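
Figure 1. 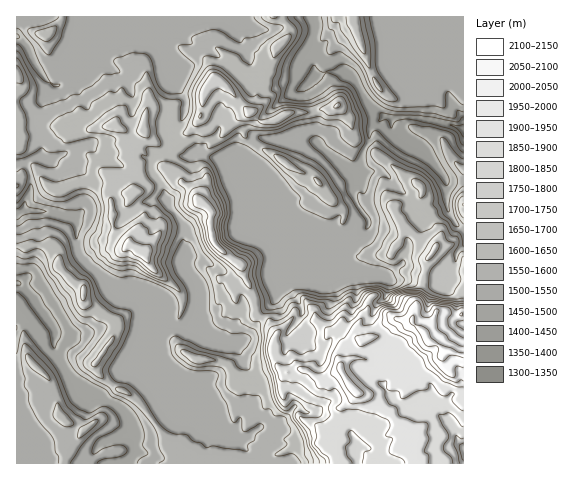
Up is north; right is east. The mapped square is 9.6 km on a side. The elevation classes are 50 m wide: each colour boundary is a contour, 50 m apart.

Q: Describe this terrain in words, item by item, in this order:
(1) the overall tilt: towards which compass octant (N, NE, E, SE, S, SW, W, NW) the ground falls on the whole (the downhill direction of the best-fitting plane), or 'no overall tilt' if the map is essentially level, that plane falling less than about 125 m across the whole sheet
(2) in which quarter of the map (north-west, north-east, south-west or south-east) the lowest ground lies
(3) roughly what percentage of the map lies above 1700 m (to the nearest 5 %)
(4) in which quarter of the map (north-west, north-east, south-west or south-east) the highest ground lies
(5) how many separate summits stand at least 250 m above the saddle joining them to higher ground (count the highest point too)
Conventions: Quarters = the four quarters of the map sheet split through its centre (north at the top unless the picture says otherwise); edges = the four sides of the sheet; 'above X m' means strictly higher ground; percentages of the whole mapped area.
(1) Overall the map slopes down towards the north-west.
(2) Look to the north-east quarter for the lowest ground.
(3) About 20 % of the map lies above 1700 m.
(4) The highest point lies in the south-east quarter of the map.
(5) There is 1 summit with 250 m or more of prominence.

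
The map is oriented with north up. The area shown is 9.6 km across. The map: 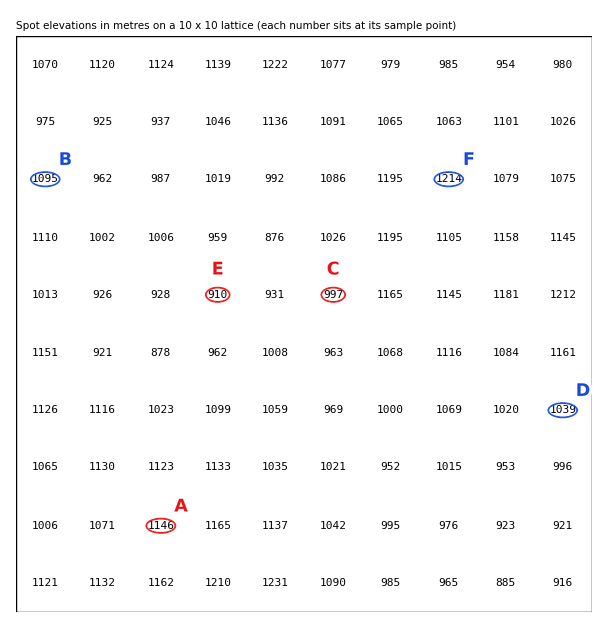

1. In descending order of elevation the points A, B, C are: A B C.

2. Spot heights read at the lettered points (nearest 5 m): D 1040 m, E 910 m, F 1215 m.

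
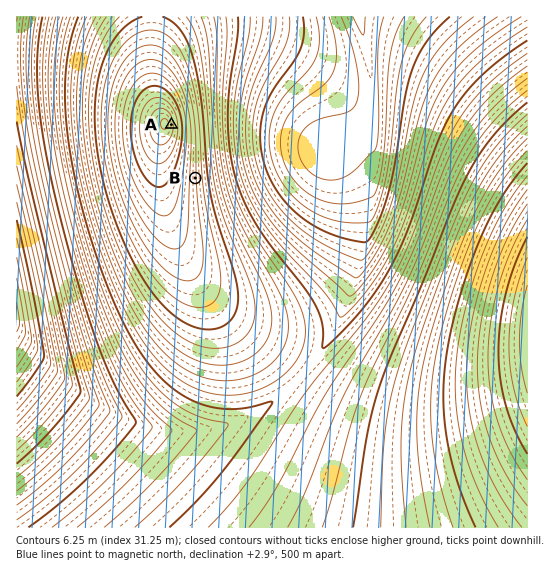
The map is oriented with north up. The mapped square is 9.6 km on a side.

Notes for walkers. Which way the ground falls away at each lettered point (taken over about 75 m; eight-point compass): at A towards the E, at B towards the E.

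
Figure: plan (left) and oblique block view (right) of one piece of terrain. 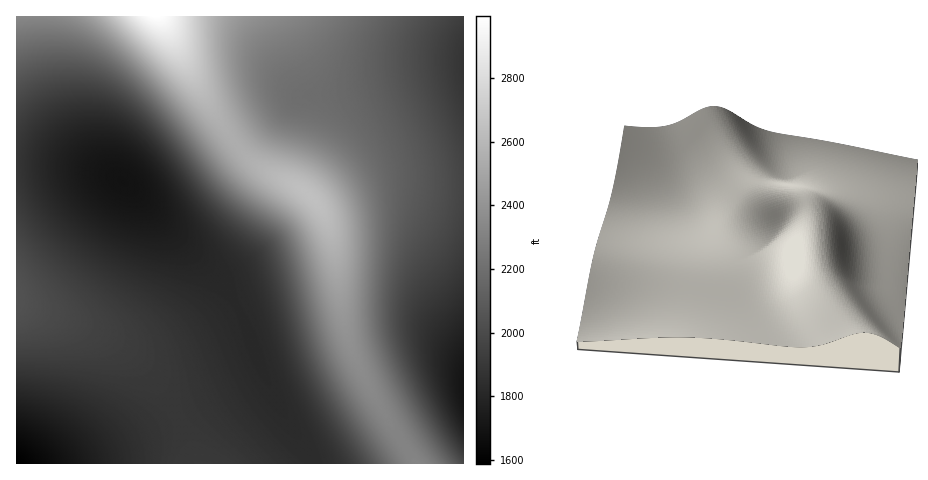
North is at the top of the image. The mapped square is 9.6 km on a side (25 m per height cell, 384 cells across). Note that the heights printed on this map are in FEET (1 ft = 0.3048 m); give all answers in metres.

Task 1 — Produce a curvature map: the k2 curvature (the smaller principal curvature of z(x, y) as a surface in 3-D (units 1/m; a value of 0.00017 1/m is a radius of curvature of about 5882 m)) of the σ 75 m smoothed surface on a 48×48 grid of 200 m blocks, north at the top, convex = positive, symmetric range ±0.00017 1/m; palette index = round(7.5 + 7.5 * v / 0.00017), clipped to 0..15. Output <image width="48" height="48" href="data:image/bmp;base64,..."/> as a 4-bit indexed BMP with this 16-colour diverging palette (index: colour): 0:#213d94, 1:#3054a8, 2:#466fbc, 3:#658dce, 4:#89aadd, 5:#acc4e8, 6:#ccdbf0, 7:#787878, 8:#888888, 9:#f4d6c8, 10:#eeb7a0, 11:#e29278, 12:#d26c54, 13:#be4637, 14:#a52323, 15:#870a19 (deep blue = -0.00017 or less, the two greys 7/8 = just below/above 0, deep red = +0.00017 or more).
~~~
<image width="48" height="48" href="data:image/bmp;base64,Qk32BAAAAAAAAHYAAAAoAAAAMAAAADAAAAABAAQAAAAAAIAEAAATCwAAEwsAABAAAAAAAAAAlD0hAKhUMAC8b0YAzo1lAN2qiQDoxKwA8NvMAHh4eACIiIgAyNb0AKC37gB4kuIAVGzSADdGvgAjI6UAGQqHAGZmZmZmZnd3d3d3d3d3d2UyEBNndmZmZWZmZmZmZ3d3d3d3d3d3dlQhACV3d3ZmY2ZmZmZmd3d3d3d3d3d3ZkMQAUd3d3dmQmZmZmZ3d3d3d3d3d3d3ZUIQA2d3d3dlIWZmZnd3d3d3d3d3d3d2VDEAJYh3d3djEHd3d3d3d3d3d3d3d3d2UyABN4h3d3ZBAXd3d3d3d3d3d3d3d3dlQhACWIh3d3UhEnd3d3d3d3d3d3d3d3dlMgAUeIh3d2MQE3d3d3d3d3d3d3d3d3ZUIQAmiId3dkEBJHd3d3d3d3d3d3d3d3ZTIAE3iId3dSESNXd3d3d3d3d3d3d3d3ZDEAJYiHd3YxATRXd3d3d3d3d3iIiHd2VCEAN5iHdmUhEkVnd3d3d3d3d4iIh3d2UyABSJh3ZmMRE1Z3d3d3d3d3eIiId3dmUxABWIh2VUIRJFZ3d3d3d3d3eIiHd3dlQxACaId2ZUESNWd3d3d3d3d3d3d3d3dlQhADeId2ZTESRnd3d3d3d3d3d3d3d3ZlQgADeHd2ZTETVneHd3d3d3d3d3d3d2ZlMgAUd3d3ZSEjV4iHd3d3d3d3d3d3dmZVMgAVd3d3dSEkV4iHd3d3d3d3d3d3ZmZUMQAld3d3dSEkZ4iHd3d3d3d3d3dmZmVUMQAmd3d4dCEkZ4iHd3d3d3d3d2ZmZVVEIQA2d3iIdBE0Z4iHd3d3d3d3dmZlVUQyEAE2Z3iIcxE1Z4iHd3d3d3d3ZmZVRDIRAAE1Z3iZYxI1Z4iHd3d3d3d2ZmVUMhEAAAADV4mZYhJFeIiHd3d3d3ZmZlRDIQAAASACV4mpUhJGeIiHd3d3d2ZmZUQxAAABJFMjaJqoQiNGeIiHd3d2ZmZmVUMQAAAkaHVWeaumMiNWeIiGZmZmZmZlVDEAABNomId4mruEIiRXeIiGZmZmZmZVQyAAAUeqmIiJq7pjIjVniIiGZmZmZlVUMhAAFHqpmIiau6ZCI0V3iIiGZmZlVVVEMQAAN5qYh3iauWQiI1Z4iIiGZmZVVVVDIAACaIiHZniZhTIiNGd4iIiGZmZVVVRCEAAVeHd1RFd1QyIjRXeIiIiGZmZlVVQyAAE3d3dlMkUyISI0VniIiIiGZmZlVVQhAAJnd3ZlQRIREiNFZ3iIiIiGZmZmVUMgABR3d2ZlUxERI0VWd3iIiIh2ZmZlVUMQADZ3dmZlUhEjNFZnd3d3d3d2ZmZlVDIAAld3ZmZlMiI0VWZ3d3d3d3d2ZmZlVDEAE2d2ZmZkISRVZmd3d3d3d3d2ZmZVQyEAJXd2ZmZSEjRmZnd3d3d3d3d2ZmZVQxABR3d2ZmYyEkVnZnd3d3d3d3d2ZmZUMhACZ3d2ZmUhI1Zmd3d3d3d3d2ZmZmVUMQAUd3d3ZmMRNGZmZ3d3d3ZmZmZmZmVDIQAmd3d3dkISNWZmZmZmZmZmZmZmZlVDEAFHd3d3djETRmZmZmZmZmZmZmZmZlUyEANoh3d3dCEjVmZmZmZmZmZmZmZmZlQyABSIh3d3YxE0VmZmZmZmZmZmZmZg=="/>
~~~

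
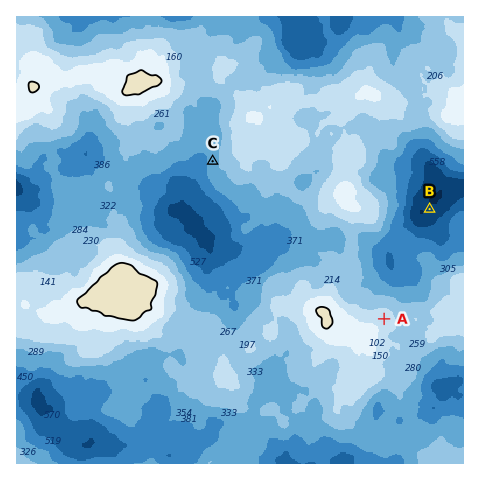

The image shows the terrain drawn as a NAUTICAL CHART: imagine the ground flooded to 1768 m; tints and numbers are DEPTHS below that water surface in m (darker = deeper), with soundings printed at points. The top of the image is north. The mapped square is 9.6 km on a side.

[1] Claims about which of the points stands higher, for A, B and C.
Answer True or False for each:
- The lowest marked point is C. False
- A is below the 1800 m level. True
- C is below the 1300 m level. False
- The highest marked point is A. True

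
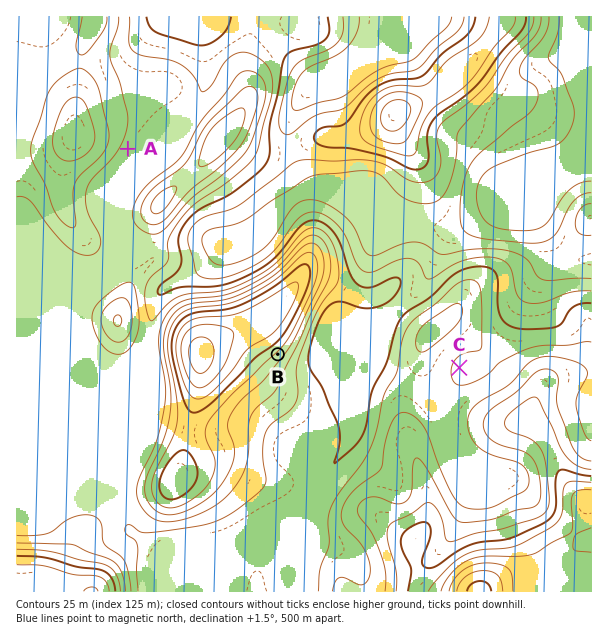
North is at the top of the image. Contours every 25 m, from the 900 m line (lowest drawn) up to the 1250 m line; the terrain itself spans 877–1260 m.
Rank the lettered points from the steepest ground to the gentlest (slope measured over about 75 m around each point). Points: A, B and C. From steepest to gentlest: B A C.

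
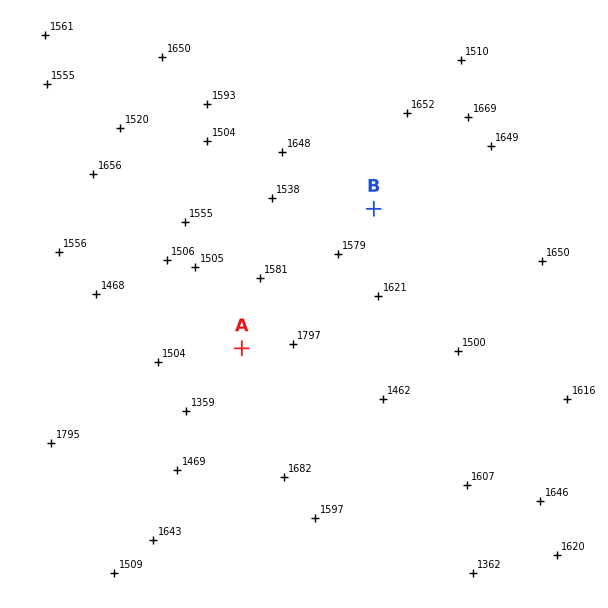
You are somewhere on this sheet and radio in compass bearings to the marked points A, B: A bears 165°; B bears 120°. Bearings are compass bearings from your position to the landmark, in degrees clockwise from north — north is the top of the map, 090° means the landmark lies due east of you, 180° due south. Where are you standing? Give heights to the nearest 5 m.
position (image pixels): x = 173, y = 93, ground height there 1590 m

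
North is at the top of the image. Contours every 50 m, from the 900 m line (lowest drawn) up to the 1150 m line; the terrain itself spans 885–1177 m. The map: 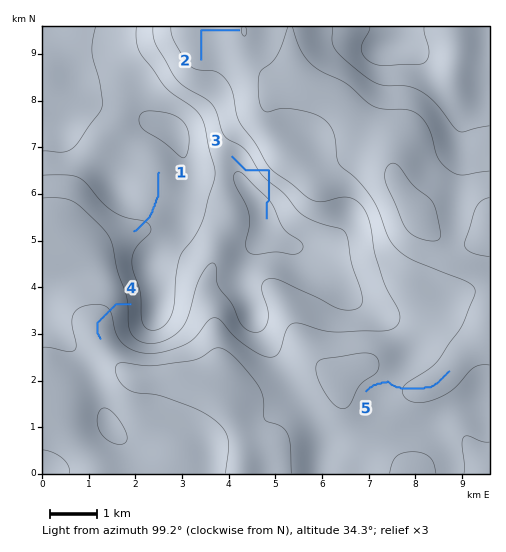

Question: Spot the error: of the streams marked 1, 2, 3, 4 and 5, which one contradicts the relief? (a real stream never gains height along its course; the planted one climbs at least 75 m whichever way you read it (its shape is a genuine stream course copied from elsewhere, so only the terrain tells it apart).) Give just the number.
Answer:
3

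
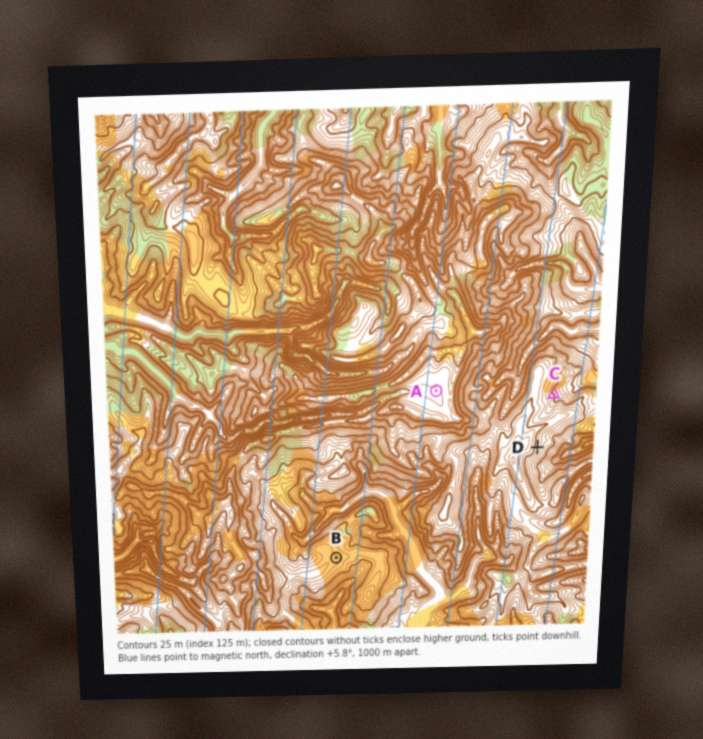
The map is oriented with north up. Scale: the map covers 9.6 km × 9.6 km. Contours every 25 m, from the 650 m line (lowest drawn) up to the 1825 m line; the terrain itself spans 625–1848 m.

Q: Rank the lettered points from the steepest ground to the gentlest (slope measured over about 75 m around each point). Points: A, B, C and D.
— D C B A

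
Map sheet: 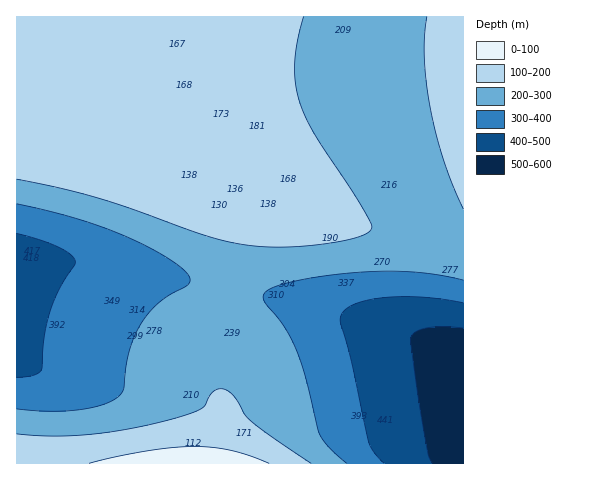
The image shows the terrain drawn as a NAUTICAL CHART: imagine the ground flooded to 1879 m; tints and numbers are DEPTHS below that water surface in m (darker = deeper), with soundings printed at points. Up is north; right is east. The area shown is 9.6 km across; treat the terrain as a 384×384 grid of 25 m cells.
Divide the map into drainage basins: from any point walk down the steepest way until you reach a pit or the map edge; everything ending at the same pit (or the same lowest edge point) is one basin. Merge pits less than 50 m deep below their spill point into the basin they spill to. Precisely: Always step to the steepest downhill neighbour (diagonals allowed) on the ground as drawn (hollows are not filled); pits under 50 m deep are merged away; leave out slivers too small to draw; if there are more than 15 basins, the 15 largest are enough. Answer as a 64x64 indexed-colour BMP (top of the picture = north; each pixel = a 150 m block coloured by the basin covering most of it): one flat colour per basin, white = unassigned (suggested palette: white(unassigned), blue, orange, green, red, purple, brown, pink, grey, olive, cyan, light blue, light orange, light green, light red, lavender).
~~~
<image width="64" height="64" href="data:image/bmp;base64,Qk12CAAAAAAAAHYAAAAoAAAAQAAAAEAAAAABAAQAAAAAAAAIAAATCwAAEwsAABAAAAAAAAAA////ALR3HwAOf/8ALKAsACgn1gC9Z5QAS1aMAMJ34wB/f38AIr28AM++FwDox64AeLv/AIrfmACWmP8A1bDFACIiIiIiIiIiIiIiIiIiERERERERERERERERERERERERIiIiIiIiIiIiIiIiIiIhEREREREREREREREREREREREiIiIiIiIiIiIiIiIiIiERERERERERERERERERERERESIiIiIiIiIiIiIiIiIiIRERERERERERERERERERERERIiIiIiIiIiIiIiIiIiIhEREREREREREREREREREREREiIiIiIiIiIiIiIiIiIiERERERERERERERERERERERESIiIiIiIiIiIiIiIiIiIRERERERERERERERERERERERIiIiIiIiIiIiIiIiIiIhEREREREREREREREREREREREiIiIiIiIiIiIiIiIiIiERERERERERERERERERERERESIiIiIiIiIiIiIiIiIiIRERERERERERERERERERERERIiIiIiIiIiIiIiIiIiIhEREREREREREREREREREREREiIiIiIiIiIiIiIiIiIiERERERERERERERERERERERESIiIiIiIiIiIiIiIiIiIRERERERERERERERERERERERIiIiIiIiIiIiIiIiIiIhEREREREREREREREREREREREiIiIiIiIiIiIiIiIiIiERERERERERERERERERERERESIiIiIiIiIiIiIiIiIiIRERERERERERERERERERERERIiIiIiIiIiIiIiIiIiIhEREREREREREREREREREREREiIiIiIiIiIiIiIiIiIiERERERERERERERERERERERESIiIiIiIiIiIiIiIiIiIRERERERERERERERERERERERIiIiIiIiIiIiIiIiIiIhEREREREREREREREREREREREiIiIiIiIiIiIiIiIiIiERERERERERERERERERERERESIiIiIiIiIiIiIiIiIiIhERERERERERERERERERERERIiIiIiIiIiIiIiIiIiIiEREREREREREREREREREREREiIiIiIiIiIiIiIiIiIiIRERERERERERERERERERERESIiIiIiIiIiIiIiIiIiIhERERERERERERERERERERERIiIiIiIiIiIiIiIiIiIiEREREREREREREREREREREREiIiIiIiIiIiIiIiIiIiIhERERERERERERERERERERESIiIiIiIiIiIiIiIiIiIiERERERERERERERERERERERIiIiIiIiIiIiIiIiIiIiIREREREREREREREREREREREiIiIiIiIiIiIiIiIiIiIhERERERERERERERERERERESIiIiIiIiIiIiIiIiIiIiERERERERERERERERERERERIiIiIiIiIiIiIiIiIiIiIREREREREREREREREREREREiIiIiIiIiIiIiIiIiIiIiERERERERERERERERERERESIiIiIiIiIiIiIiIiIiIiIRERERERERERERERERERERIiIiIiIiIiIiIiIiIiIiIhEREREREREREREREREREREiIiIiIiIiIiIiIiIiIiIiERERERERERERERERERERESIiIiIiIiIiIiIiIiIiIiIRERERERERERERERERERERIiIiIiIiIiIiIiIiIiIiIREREREREREREREREREREREiIiIiIiIiIiIiIiIiIRERERERERERERERERERERERESIiIiIiIiIiIiIiIhERERERERERERERERERERERERERIiIiIiIiIiIiIhEREREREREREREREREREREREREREREiIiIiIiIiIiERERERERERERERERERERERERERERERESIiIiIiIiERERERERERERERERERERERERERERERERERIiIiIiEREREREREREREREREREREREREREREREREREREiIiIRERERERERERERERERERERERERERERERERERERESIRERERERERERERERERERERERERERERERERERERERERERERERERERERERERERERERERERERERERERERERERERERERERERERERERERERERERERERERERERERERERERERERERERERERERERERERERERERERERERERERERERERERERERERERERERERERERERERERERERERERERERERERERERERERERERERERERERERERERERERERERERERERERERERERERERERERERERERERERERERERERERERERERERERERERERERERERERERERERERERERERERERERERERERERERERERERERERERERERERERERERERERERERERERERERERERERERERERERERERERERERERERERERERERERERERERERERERERERERERERERERERERERERERERERERERERERERERERERERERERERERERERERERERERERERERERERERERERERERERERERERERERERERERERERERERERERERERERERERERERERERERERERERERERERERERERERERERERERERERERERERERERERERERERERERERERERERERERERERERERERERERERERERERERERERERERERERERERERERERERERERERERERERERERERERERERERERERERERERERERERERERERERERERERERERERERERERERERERERERERERERERERERERERERERERERERERERERERERERERERERERERERERER"/>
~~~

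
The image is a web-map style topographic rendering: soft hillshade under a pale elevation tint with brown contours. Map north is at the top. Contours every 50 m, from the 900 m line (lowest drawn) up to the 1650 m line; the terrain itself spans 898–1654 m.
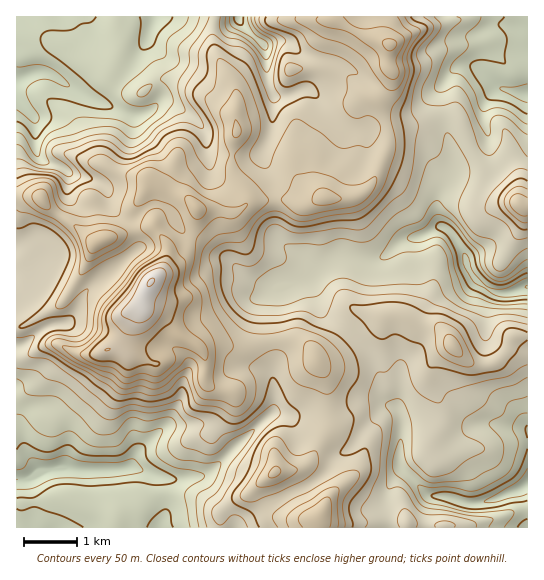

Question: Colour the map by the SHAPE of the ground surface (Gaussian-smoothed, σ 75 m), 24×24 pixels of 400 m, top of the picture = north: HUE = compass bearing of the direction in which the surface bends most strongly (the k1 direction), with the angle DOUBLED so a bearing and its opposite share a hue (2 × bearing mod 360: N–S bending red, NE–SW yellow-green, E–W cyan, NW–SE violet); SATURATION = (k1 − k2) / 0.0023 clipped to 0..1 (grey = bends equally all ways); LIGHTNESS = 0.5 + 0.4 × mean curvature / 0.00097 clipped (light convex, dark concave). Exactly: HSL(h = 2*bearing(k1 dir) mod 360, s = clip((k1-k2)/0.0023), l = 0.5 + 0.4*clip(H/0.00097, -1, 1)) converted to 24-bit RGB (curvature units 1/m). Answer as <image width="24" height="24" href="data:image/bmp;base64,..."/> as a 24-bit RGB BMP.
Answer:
<image width="24" height="24" href="data:image/bmp;base64,Qk32BgAAAAAAADYAAAAoAAAAGAAAABgAAAABABgAAAAAAMAGAAATCwAAEwsAAAAAAAAAAAAAhpd6inWMcot2bo2Tj6KOnH2XVlaOUluFY2Sd2bSsUzVuabiHYpTLvLXc59vLSFWlbFGsQ1zIvOzdeq32vMr1rGv135nysWHcjXvQs5TTnKfMfIG+iYazlYuwjXa4TF6vbsDBqVW35LTrypxCIGcaI2so76qktz+HQoZeR6Ob3NRHMiABMyAAdX4BFDIBInUGNW0UPGcQd2YWYloOYGkSgFwmby4ddnEpRV4fLGg8V5Nn6qPLvLPmRp/NIXo91ousyJO9LY1zZQM4x7fbga/NgIeovJi/UbmUpUCispqEPUeMsIORg7F/KG97dnTAxaHJn36tKbZUGXBhyLaLvspwoUyCpVNSQHpDy5t/QyqASFTBm7OPjHegjoavnK20roqscl+Xp5eaUlCZoIiPuLiEWkJ2IHQxlJA7vI1jylZzEIASB4Up1l1rf12CsZONco6cY6xgoT+5NoSaqpqAbZVoZ4lTl31TkllKaYtii45qh1mCgm5rzn9hZT1do6dVGm9x0ntKSIlF2ty+GYiFeHsndoxcoKdkfpNta5NkfjtiUpZ/lJptmWxrknF1g5hyiVCGqXFnjmeBcl9qgVFNr2NST7dywMaLDEdj4c+ZfdHjwLPQeEitU0qXknJnn7VrYYdig1eLb2KUaF+XlqJ5gWVdjH5MemdJZoxkcbBlZjI3kCw6zYpkVMq3pb/eu8bmQjLZE/8BRJlJfnFDfEdgU2uHsY6tqcq0gIepbFGOiWt7W26GsldvsGFIhsrotZ3abGmiE7CZw73/zOr/vZ3465zirpBUV3lAviyUrPHkh1CxdX6zinS6XG+si8y0mp7Al0+Gg0RtkYJmXoJ2V0ek1/TdLz2DrUODv4ulmobZLoMAKyoITSJF5o10vZKJYq6NSM5vdG1Dd6eSWI6vZ22sfnq6mb2BfjNOlEtgfXibj36pf6q3Zc/awdKSdD+4Wp/MsrnVYHprtGDSmGjYFo2PhJnT7KzJw7B/XnSwc7+zXJ1vVj43VmA7Wmg9lnBHek+MosbEd5vHl5nEkoS0eqBMcJZKVpumHJYvspQ9hoB0R3Zz43aKJYszEUMs1HSz9tXaQ7iTao1Eik9mhVJ4XnJVaHtgZ39gT4xroa9XaGdKfHtJe2dNs5Focr9jMwAd2WkAEjMAkI18bHx5QiVh+6yIF1gnAVQe7qhQ5WCMqk1nazU5j0o7Z7KiaYydf2tpaIFdh4NZeIFRV4pzfHunwrWTyCyRMQRX7+3cwl7Ya4tUZzxBI1J31Pft4tb1IBabJN4VuUxEy0tQhUeWfcd3R39laS06gH43d4NJcWpNh6pnSYpFMVwZd9kuMwAlh9RfRKRN0GFSnzlhQOWqjf/8aJk6jzI2pC2Gs9B7Zi1f39KdUGC+0qGyizuNQjiR1KO8lHpYX5lWYKtNX25+loKsdx+EITa1sdm8jCyQ5dGXl5Xt1vXdGQ1xzqmgUjFow358fJpXU6/JjeC2m0CqsH+Bk3TLY3XHiHy7zcnsqZ/o4a3bS3uRbZ6KTUmbVaGvoZd6I03c2/DlVteI6GJiMwAeuW4OTNnLiKbetajQhK9bf1lIikN8ib17dFKDkmZyZptylJpgdGJevXB4vWepb5CTWV19WXd7j51sPXpisthQj6oetgB1j731zt3qhcyzJ05lyz9027WsQU2UsS53xcw0MlRhpJqEh41/fINygXR4YnSD06qaXmGMY2eJXFd+cb6CilWhgbBgmim/NbJFdn9IeaRTun1tJjBSZKCKzsGjgBd1o0E36uXNLWuYpHZdj5F/hnWFgGlnandkxcqDcFSSb2+TXWmaU8mRPUHCc8PHbx1DVKtGcrmKeY1JdDggbU0dE1UTjEgdjBtEhdS409ahRmOdTFWpp4uWh1eDn3V+jmZstclhO39sbVyojsOqNIasddCpj1CTXHe5ib+bbi0qhUI4XrKknprTekrHPGqtp8zPnXtdxNOSUiaHrF4TVm0ofYdWcZWDrl+p5ZpmO5tlJmFHrMBzoliJW0Ygb1MjY544dlIpY6yngaqslZ+FQ39ymHmoRUqHh1lRqNeStsCOCwBx8dLYinXUZZOhfmJOfj934/LKVlrIflqyM3knajI4b2egj5qxkoGhgpOvfZufdXmFnop6U5dxUkB4Zn+sepS2qOamkM/BMwAut9gAii8ik31ZZWd8ZJ2s9fPVtio5I2Y0iWOrYmGldqSYdYx/g4iQgZSNinOJcWuFpKWJppmKLFh4gYFXfoJU4/88MAAz/4X+irDveLLdoKrYgMPSXKmtqsN0v17kkWT0hlTWW7a4YI5xb4aJ"/>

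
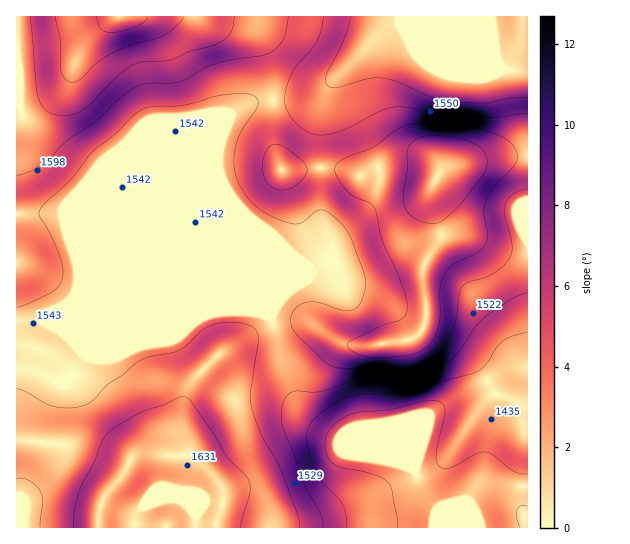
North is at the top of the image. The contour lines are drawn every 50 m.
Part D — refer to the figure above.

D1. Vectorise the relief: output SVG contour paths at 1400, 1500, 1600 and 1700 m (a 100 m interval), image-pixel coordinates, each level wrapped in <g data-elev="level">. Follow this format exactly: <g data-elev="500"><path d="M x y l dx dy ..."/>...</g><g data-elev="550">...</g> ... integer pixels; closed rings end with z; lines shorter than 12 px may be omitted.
<g data-elev="1400"><path d="M397 527l0-8-5-28-4-9-6-4-10-4-34-7-7-5-4-6-2-11 2-12 8-10 12-7 12-4 34-3 33-8 12 0 5 4 2 6-9 42 0 8 3 5 4 2 7 0 25-14 10-2 8 3 22 17 12 2"/><path d="M527 506l-6 0-4 4 0 8 3 9"/></g><g data-elev="1500"><path d="M323 527l-2-13-17-31-21-56-1-18 2-8 3-6 8-4 26 0 32-9 49-1 13-2 14-4 13-8 11-9 8-9 14-22 10-10 28-19 14-5"/><path d="M527 98l-13-1-31 6-34-2-20-5-34-15-16-3-13 1-28 8-8 0-4-4 0-8 18-36 6-22"/></g><g data-elev="1600"><path d="M241 527l9-34-1-12-5-7-17-17-14-24-22-31-4-4-4-1-44 16-24 14-9 8-27 56-5 20-1 16"/><path d="M365 357l17 1 31-4 12-5 8-9 4-9 3-9 0-32 3-14 10-11 24-12 8-8 3-8-4-24 2-14 6-10 20-20 5-8 0-6-1-5-10-11-15-7-21-5-36-4-20 1-16 5-24 18-28 11-10 7-1 4 1 5 10 16 9 7 16 6 4 6 7 32 15 30 10 31 0 11-5 6-23 8-31 16-1 3 4 4z"/><path d="M280 190l9-1 8-4 8-10 2-6-4-7-12-10-9-6-7-2-5 2-5 7-2 9 0 9 2 7 4 6 5 4z"/><path d="M17 176l13-5 13-7 24-23 28-19 25-24 15-11 14-4 30-1 35-18 20-5 28-3 9-4 7-5 5-8 5-22"/></g><g data-elev="1700"><path d="M55 17l6 25 0 29 5 9 7 2 8-3 16-16 16-10 17-8 25-6 10-4 13-10 6-8"/></g>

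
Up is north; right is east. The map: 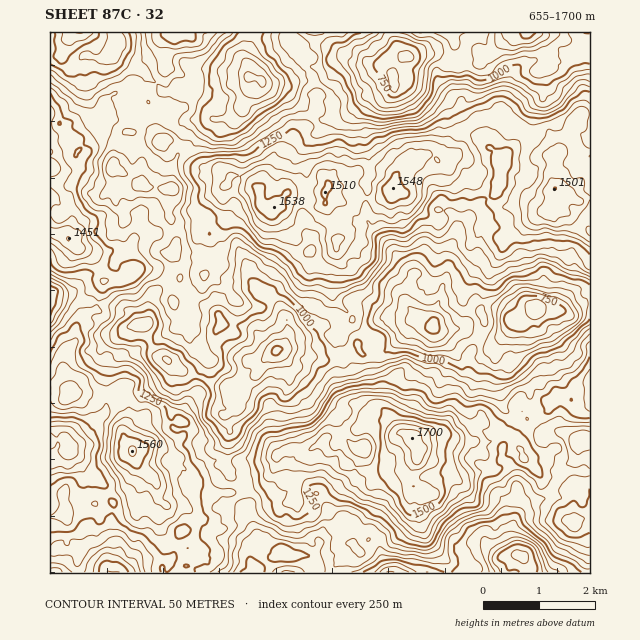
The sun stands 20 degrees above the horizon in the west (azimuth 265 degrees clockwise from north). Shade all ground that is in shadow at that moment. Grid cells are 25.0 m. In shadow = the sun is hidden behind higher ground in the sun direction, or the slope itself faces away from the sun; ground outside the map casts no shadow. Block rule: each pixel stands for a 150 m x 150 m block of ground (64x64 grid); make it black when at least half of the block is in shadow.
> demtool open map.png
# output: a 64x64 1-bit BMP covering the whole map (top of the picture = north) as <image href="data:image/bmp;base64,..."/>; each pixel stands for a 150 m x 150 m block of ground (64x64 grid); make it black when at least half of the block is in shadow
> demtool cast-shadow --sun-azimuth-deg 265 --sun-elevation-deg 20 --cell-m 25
<image width="64" height="64" href="data:image/bmp;base64,Qk0+AgAAAAAAAD4AAAAoAAAAQAAAAEAAAAABAAEAAAAAAAACAAATCwAAEwsAAAIAAAAAAAAA////AAAAAAAGAAYAAQAeAAwADwACAR8AAAAPAAIDngAAAAcAAAfgAAAAAAAAB/AAAAAAAAAH8AAAAAAAAAfgAAABAAAAA8wAAAEAAwAD/AAABgADAAO8AAAHAAAAAH4AAAcAAAAAcAAADgAAAALgIAAcwAAAD+AAAA7gAAAPwAYAD9gAAAfARgAOPAAABeAAAAR8AAAB4AAABP4AAAHAAAAGfAAACIgAAA48EAAMQAAAPjwAAERAAAA/GAAAAAAADD8AAAAAgAAQPgcAABAAABwcDwAAMAAAHBAAAAAIEAAfgAAAEcAAAA+AMYAB4AwAA8AwAAdADwABwDAgBwAPAAGAACABQA8AAAABgAHABwAAEAMAA4AHAAAwAwAHgAIAABACAA/gAAAAFAYAA+AAAAAQBgAD8AAADgAEAAPAAAAPAAQAA4AAAA8AAAAAEAAABgAAAAAxAAAAAAAEABwAABwAAAwAHgABHgAABAAeAAAcAAAEABwAAAQAAAAAAAABBwAAAAAAiABHAAAAAAAoAAcAAAAAACAEAgAAAAAAYAAAAwAAAAAAAIAAYAAAAAAAgABAAAAAAADAAGAAIAABgKAARAA/AAHg8AAGAB+AAcDgACwAv4ABgMAAOwAfgCAAAAEwAJ8AAAAAARAA7AAAAAAAHADoAAAAAAA8AACACAAAAFwAAQAMAA=="/>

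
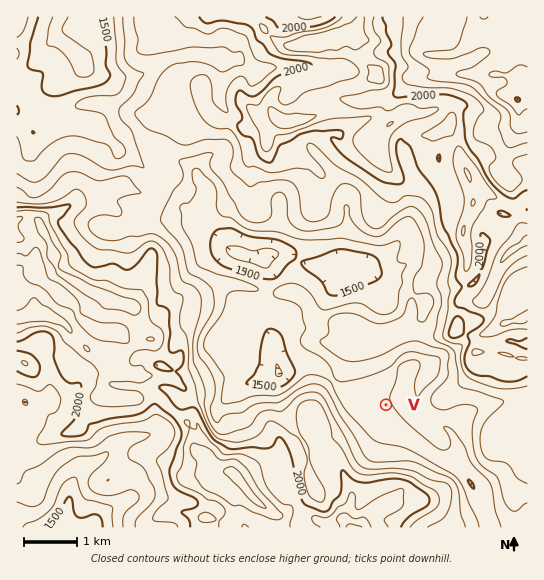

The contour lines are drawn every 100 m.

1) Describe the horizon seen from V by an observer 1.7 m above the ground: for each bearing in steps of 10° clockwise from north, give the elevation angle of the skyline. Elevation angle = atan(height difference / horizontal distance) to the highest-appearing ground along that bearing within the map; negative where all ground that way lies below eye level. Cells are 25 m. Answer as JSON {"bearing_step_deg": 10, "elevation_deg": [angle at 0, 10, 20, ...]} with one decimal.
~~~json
{"bearing_step_deg": 10, "elevation_deg": [7.8, 7.6, 7.7, 9.8, 12.7, 11.6, 15.1, 13.9, 9.5, 7.4, 7.2, 7.7, 4.6, 2.1, 4.7, 9.2, 14.4, 17.6, 17.5, 16.4, 16.0, 15.4, 15.5, 14.8, 14.9, 15.6, 16.3, 14.7, 8.9, 7.0, 5.1, 3.6, 6.2, 7.4, 7.8, 7.9]}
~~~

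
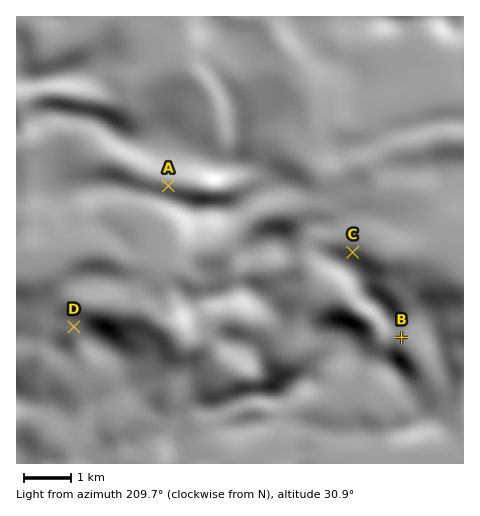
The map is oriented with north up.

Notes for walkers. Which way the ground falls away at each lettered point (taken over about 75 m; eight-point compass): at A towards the N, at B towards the E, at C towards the N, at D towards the NE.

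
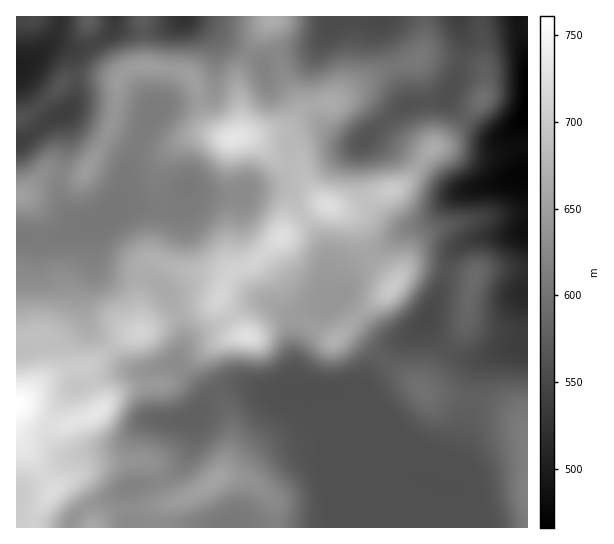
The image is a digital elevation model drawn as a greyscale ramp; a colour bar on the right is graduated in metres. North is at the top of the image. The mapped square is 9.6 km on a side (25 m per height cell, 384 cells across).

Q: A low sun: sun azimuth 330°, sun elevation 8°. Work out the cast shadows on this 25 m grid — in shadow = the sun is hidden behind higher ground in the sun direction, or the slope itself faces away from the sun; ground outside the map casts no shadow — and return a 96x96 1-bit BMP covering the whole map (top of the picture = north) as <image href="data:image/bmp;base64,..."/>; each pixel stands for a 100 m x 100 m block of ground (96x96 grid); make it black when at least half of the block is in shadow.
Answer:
<image width="96" height="96" href="data:image/bmp;base64,Qk2+BAAAAAAAAD4AAAAoAAAAYAAAAGAAAAABAAEAAAAAAIAEAAATCwAAEwsAAAIAAAAAAAAA////AAAAAAAAwAAAAAAAAAAAAAAB4AAAAAAAAAAAAAAD8AAAAAAAAAAAAAAB8AAAAAAAAAAAAAAB/AAAAAAAAAAAAAAA/gAAAAAAAAAAAAAAfwAAAAAAAAAAAAAAH4AAAAAAAAAAAAAAB4AAAAAAAAAAAAAAAAAAAAAAAAAAAAAAAAAAAAAAAAAAAAAAAAAAAAAAAAAAAAAAAAAAAAAAAAAAAAAAAAAAAAAAAAAAAAAAAAAAAAAAAAAAAAAAAHAAAAAAAAAAAAAAAfgAAAAAAAAAAAAAA/wAAAAAAAAAAAAAA/4AAAAAAAAAAAAAAf4AAAAAAAAAAAAAAP8AAAAAAAAAAAAAAH8AAAAAAAAAAAAAAD+AAAAAAAAAAAAAAB+MAAAAAAAAAAAAAAcGAAAAAAAAAAAAAAAAAAHgAAAAAAAAAAAAAB/gAAAAAAAAAAAAA//wAgAAAAAAAAAAH//wD4AAAAAAAAAAH//wH4AAAAAAAAAAH//wP8AAAAAAAAPwD//wP8AAAAAAAAPwB//wP8AAAAAAAAH4A//wD+AAAAAAAAD4AH/wB/AAAAAAAAAQAAHgAf/wAAAAAAAAAAAAAP/4AAAAAAAAAAAAAH/4AAAAAAAAAAAAAD/8AAAAAAAAAAAAAD/8AAAAAAAAAAAAAB/+AAAAAAAAAAAAAA/+AAAAAAAAAAAAAAP+AAAAAAAAAAAAAAH+AAAAAAAAAAAAAAD+AAAAAAAAAAAAAAB+AAAAAAAAAAAAAAB+AAAAAAAAAAAAAAA8AAAAAAAAAAAAAAAcAAAAAAAAAAAAAAAAAAAAAAAAAAAAAAAAAAAAAAAAAAAAAAAAAAAAAAAAAAAAAAAAAAAAAAAAAAAAAAAAAAAAAAAAAAAAAAAAAAAAAAAAAAAAAAAAAAAAAAAAAAAAAAAAAAAAAAAAAAAAAAHwAAAAAAAAAAAAAAP4AAAAAAAAAAAAAAH+AAAAAAAAAAAAAAH/wAAAAAAAAAAAAAD/+AAAAAAAAAAAAAB//gAAAAAAAAAAAAA//gAAAAAAAAAAAAAf/wAAAAAAAAAAAAAP/wAAAAAAAHAAAAAP/gAAAAAAAPgAAAAH/gAAAAAAAPAAAAAD/gAAAAAAAPAAAAAB/AAAAAAAAGAAAAAAfAAAAAAAAAAAAAAADwAAAAAAAAAAAwAAB/AAAAAAAAAAB4AAB/gAAAAAAAAAD8AAB/wAAAAAAAAAD8AAA/wAAAAAAAAAD+AAA/wAAAAAAAAAB+AAAfwAAAAAAAAAAcAAAPwAAAAAAAAAAAAAAHwAAAAAAAAAAAAAADgAAAAAAAAAAAAAABgAAAAAAAAAAAAAAAAAAAAAAAAAAAAAAAAAAAAAAAAAAAAAAAAAAAAAAAAAAAAAAAAAAAAAAAAAAAAAAAAAAAAAAAAAAAAAAAAAAAAAAAAAAAAAAAAAAAAAAAAAAAAAAAAAAAAAAAAAAAAAAAAAAAAAAAAAAAAAAAAAAAAAAAAIAAAAAAAAAAAAAAAYAAAAAAAAAAAAAAAAAAAAAAAAAAAAAAAAAAAAAAA="/>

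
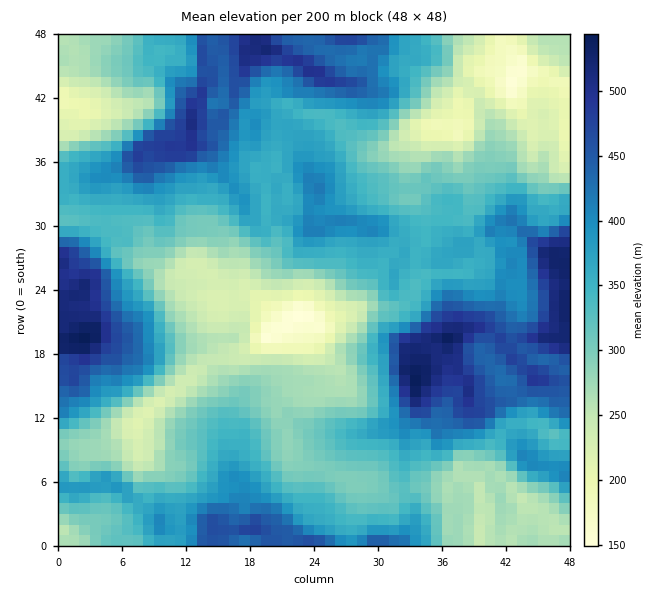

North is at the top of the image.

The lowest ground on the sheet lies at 145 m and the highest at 545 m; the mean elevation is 345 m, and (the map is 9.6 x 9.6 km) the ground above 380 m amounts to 30.4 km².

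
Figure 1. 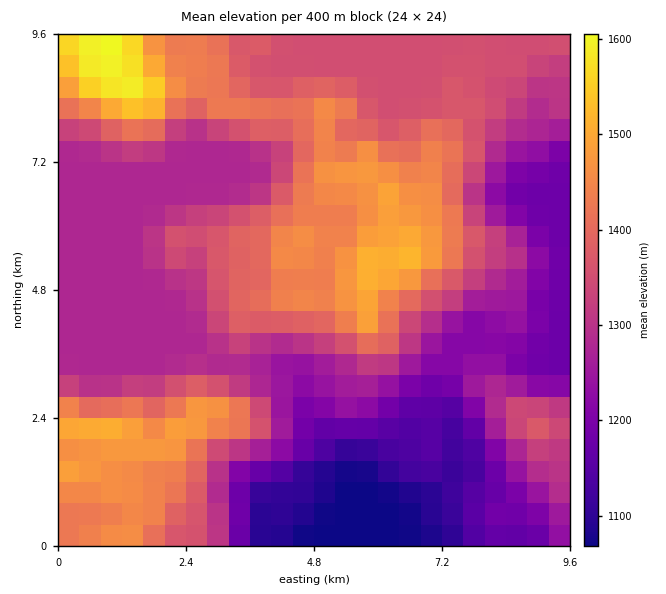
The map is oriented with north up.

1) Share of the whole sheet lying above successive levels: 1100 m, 95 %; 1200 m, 83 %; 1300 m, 55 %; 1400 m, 27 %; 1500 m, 4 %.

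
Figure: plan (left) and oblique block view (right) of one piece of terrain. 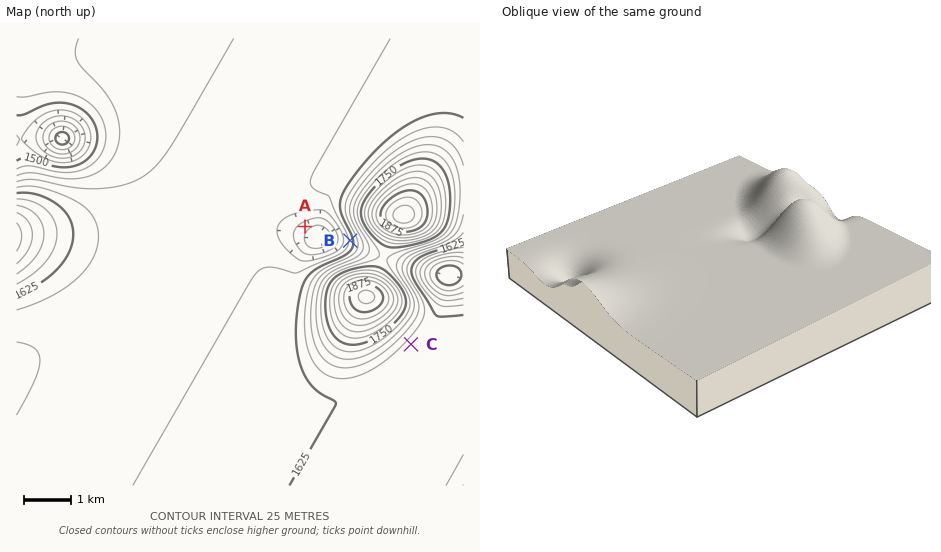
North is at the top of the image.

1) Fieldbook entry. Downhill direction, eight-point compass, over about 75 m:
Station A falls SE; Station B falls W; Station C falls SE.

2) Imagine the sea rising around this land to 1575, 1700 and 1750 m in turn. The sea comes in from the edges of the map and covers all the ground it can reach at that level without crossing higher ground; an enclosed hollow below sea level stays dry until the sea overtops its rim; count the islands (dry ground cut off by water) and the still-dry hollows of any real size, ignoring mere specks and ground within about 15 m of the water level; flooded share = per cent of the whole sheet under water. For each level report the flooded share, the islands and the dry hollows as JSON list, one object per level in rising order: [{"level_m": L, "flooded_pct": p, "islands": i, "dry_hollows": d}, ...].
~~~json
[{"level_m": 1575, "flooded_pct": 14, "islands": 0, "dry_hollows": 1}, {"level_m": 1700, "flooded_pct": 92, "islands": 1, "dry_hollows": 0}, {"level_m": 1750, "flooded_pct": 95, "islands": 2, "dry_hollows": 0}]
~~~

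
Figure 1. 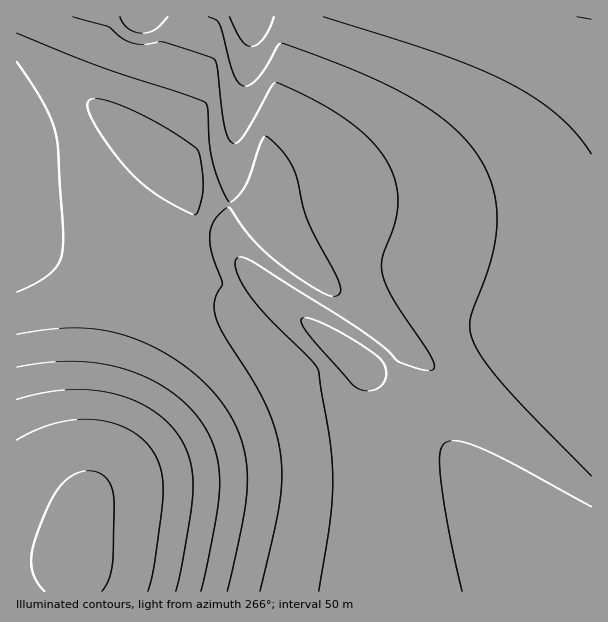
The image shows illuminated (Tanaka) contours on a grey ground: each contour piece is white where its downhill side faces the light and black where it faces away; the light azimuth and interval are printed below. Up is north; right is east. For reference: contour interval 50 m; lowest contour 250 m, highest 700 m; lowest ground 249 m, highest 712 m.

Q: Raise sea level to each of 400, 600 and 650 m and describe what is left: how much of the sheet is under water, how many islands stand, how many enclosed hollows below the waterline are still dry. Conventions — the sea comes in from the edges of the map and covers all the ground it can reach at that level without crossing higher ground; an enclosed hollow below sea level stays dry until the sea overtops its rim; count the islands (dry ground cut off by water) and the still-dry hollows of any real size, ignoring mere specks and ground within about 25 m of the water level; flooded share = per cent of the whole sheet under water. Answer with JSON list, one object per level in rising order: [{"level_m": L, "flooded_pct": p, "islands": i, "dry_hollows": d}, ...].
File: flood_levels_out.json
[{"level_m": 400, "flooded_pct": 47, "islands": 0, "dry_hollows": 0}, {"level_m": 600, "flooded_pct": 90, "islands": 0, "dry_hollows": 0}, {"level_m": 650, "flooded_pct": 93, "islands": 0, "dry_hollows": 0}]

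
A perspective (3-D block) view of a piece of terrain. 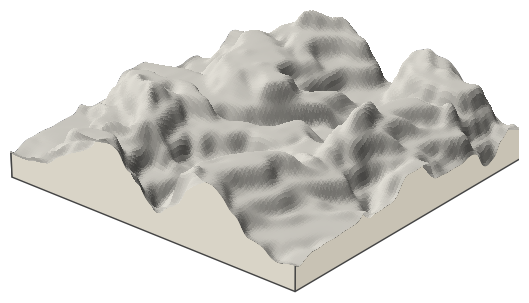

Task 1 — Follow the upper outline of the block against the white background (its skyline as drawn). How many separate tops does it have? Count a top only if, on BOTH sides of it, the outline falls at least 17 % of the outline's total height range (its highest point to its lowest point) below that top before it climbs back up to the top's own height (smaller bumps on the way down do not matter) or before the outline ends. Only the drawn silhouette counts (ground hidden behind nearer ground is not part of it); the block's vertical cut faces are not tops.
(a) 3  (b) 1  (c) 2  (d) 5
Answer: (c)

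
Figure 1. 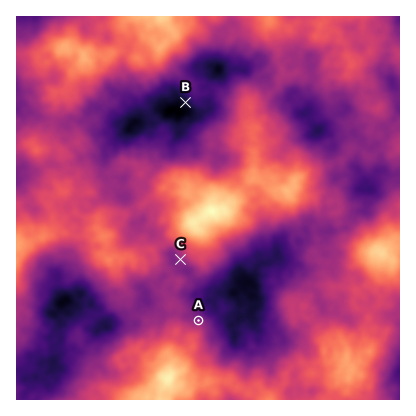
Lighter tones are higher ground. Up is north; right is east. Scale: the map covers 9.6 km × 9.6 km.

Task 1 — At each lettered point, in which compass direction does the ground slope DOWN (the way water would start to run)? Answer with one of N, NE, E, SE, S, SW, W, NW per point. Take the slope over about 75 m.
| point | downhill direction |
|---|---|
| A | N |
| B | SW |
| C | SW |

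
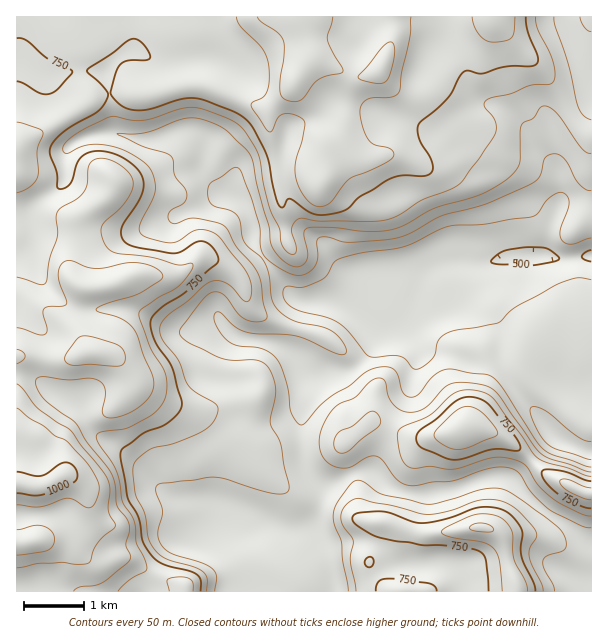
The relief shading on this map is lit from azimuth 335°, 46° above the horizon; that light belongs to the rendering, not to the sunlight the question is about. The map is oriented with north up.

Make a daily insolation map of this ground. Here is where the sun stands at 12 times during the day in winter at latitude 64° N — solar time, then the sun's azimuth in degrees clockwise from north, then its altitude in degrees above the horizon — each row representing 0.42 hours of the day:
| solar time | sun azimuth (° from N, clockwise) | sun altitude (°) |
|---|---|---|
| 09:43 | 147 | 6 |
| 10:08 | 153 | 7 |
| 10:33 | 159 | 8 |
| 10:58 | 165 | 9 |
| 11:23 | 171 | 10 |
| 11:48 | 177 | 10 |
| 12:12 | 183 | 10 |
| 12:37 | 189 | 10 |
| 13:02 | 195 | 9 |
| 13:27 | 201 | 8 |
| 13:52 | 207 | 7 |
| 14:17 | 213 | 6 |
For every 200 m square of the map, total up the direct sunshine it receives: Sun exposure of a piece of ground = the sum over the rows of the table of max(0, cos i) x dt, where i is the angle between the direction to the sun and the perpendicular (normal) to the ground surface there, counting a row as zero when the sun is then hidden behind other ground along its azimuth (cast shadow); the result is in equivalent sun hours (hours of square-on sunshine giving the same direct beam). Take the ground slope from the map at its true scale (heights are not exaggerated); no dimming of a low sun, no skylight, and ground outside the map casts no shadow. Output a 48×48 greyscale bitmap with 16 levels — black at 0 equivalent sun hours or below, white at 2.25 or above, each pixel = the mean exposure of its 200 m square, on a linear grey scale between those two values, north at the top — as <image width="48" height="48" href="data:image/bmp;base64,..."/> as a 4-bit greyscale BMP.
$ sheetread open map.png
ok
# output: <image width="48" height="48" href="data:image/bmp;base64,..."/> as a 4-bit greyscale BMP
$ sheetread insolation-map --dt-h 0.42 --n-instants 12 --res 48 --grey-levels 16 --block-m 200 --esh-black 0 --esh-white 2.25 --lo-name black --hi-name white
<image width="48" height="48" href="data:image/bmp;base64,Qk32BAAAAAAAAHYAAAAoAAAAMAAAADAAAAABAAQAAAAAAIAEAAATCwAAEwsAABAAAAAAAAAAAAAAABEREQAiIiIAMzMzAERERABVVVUAZmZmAHd3dwCIiIgAmZmZAKqqqgC7u7sAzMzMAN3d3QDu7u4A////AGZmeJmIdlRFZlVVVVVWZTIRI1VVVTM0VamYmZmpdBABNVVVVEVndjEAEkVVUxElZszKh2V4UAAAE0VURERmVVVVVWdmYyNXdqu4dmVDEAABIzMzNERUI1eKu8zKdVZ3VSNFVniGMAASM0MzNEV4d4iIm97rZWVEVhATVnZUQhEjRERFVlV6mHUxARNDEREkemZlZ3QRJERERFVnh3VDEQAAAAAAAAFZ38zKmHYxI0RVVWeId2QgAAAAAAAAABW//qibuFVDNFd4iIiHZEQxAAABAAAAAUnccxEldTEzRWeJiId2Q0ZkEAN4djEAE2lRABERIhAkVmZ3d3ZVRGiqZWeJq8uGeZIAAEQyEAE3dndmZmVVRWeZqYdpvN7//WAAAVVCEBNYiId2ZVVERFVVeIZXmqq8pRAAA0MQAUeZqpiHZURDMzMzRmQhE1ZlIAAAEiEAAkeruph2ZVZlNDIiNEEAABIhAAABEiEAIzR5qYZERFZ2VDEAEiEAAAAAAAEREhETRVRWd2MREjRVQyEAEjIAAAAAASM0MyRXiYhlVUMiNEQzMzIQASIQAAAAEjRFVXiZu7p1MiM0VEMiNFVUIAAQAAABI0RVVmVEWJdkMREzIAABNWiXIAAREQASI0VVVhEiIiIzMREiIQATaJlzEAASIiESI0VVVRJEQRIiIjNDM1iamGMREiIiIQABIzRVVTRVIRERNnZURrymMQABNEQzIhEjMjREVURCNVRFeqqHeKlBAAATRERDMzNEMiM0REITiqu7q93KqpZDIzNERERERVRDMyIjRBEmdEV5mavM23RFeqh1VURERVRDMyIiMxJFIAATRDSLuUImzshmVVVVVEQzMyIRETRCERAAAAAmdBAp3IeJiHdmZVVVQzIiIVQyIyEAAAABIQFJlUWbzMuodmZnd3iKulREREIAAAAAASI2U1mr3u7cqIiIiIiHm0RVZmZAAAAAATRYeO//7d3cy7qZiIdTV1VDNYqoQhEAACR5i//sqYms3dupiHZUNYYxAkeZhlQxEjWHaruYd2Vpvd3bqHd2ValyEjVndUM0RFaGaXeJmYd4mZmru6mIiHdkNFUyMzM0ZlZ2ZlRomaqZiHZniYdniFUyIyEAAkVVV2dmVERGZ5mGVVZ3d2Vnd1VDEAAAATRVV5mHU0RVREVDREVmZVZ4dzWJUQAAIzRFV5qXVERFQyI0RFVWZVd3dxJJuCAUeHZnmaqGZTI0RDNFVVVVVWdnZBETe8mbzMy83tt3mWRERFVmdlVERnZ3UzMzNXmqvN7u7JZHu4ZVZ4h3d3ZVZ3eHREREQzVlVXm6hTIliYd3mrlkVmeIiImWRURUQzRDIiNDIiNERomXeadERWeIiJqFRVVVVVVDMzMyI0VVNGdkNGdlRFZ4iJhURVVWZmZURVVVVWZ2REQzIjZ2VFZ4iHQzVVVVVVZlVmZmZmiHVENEQyRmVVZ5l0IjVlVVVVVVVVZmZomXZlVVVDNWZVaJhjI0VlVVVVVVVVVVVnd2ZmZlVVRVVVZmZUREVQ=="/>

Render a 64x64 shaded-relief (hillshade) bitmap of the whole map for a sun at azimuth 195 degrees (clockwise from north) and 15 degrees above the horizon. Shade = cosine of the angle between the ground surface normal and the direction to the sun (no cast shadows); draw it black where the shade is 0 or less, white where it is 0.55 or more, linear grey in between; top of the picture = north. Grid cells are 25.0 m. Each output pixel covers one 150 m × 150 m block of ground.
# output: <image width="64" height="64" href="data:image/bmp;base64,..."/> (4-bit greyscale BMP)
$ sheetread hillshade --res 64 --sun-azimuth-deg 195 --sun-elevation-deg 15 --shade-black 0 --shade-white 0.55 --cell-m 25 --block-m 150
<image width="64" height="64" href="data:image/bmp;base64,Qk12CAAAAAAAAHYAAAAoAAAAQAAAAEAAAAABAAQAAAAAAAAIAAATCwAAEwsAABAAAAAAAAAAAAAAABEREQAiIiIAMzMzAERERABVVVUAZmZmAHd3dwCIiIgAmZmZAKqqqgC7u7sAzMzMAN3d3QDu7u4A////AJmZmaq6qZmYh1M1d4iIh3d3eKqYZCIiNGeImYYxE1Z3qpmqqrqqqYdUEANniIiHdmZ5q5hkMjM1Z4iZhRAUZ4jLu7qqmZqpcwAAAVd3d3dmZnm6mGVVVVZ4iZlzADZ4iM3cupmHeIYgAAADVnd3ZmZmeal3d3iIiJmqqXMTaJmIvMuZiHd2UgAAI0VmZmZlZmZ5l2Z4mqu8zd3LdEeZmHd4iHiIiIdSAUVmZmZmZVVmZ4qpiJmqq83v/9p1aIh2eEREV3iImFIkZ3d3d3ZmZmZ3m8y6qpiHiavMp0NFVVeKVERXeIh1ITZ3d3d3d3d4iHiby5iHVDERI0QyERI1eb2Id3iJl0EANnd3d3d3iJmZiIiGUyEAAAAAAAAAAli9/7y7qaqHQABFZnd3iIiZqpmHdkMgAAABEQAAAAAlnP//3cy7uYdBE0VniIiZmqqph2ZlQyAAJFVVQgAAAlnf/9upibu4ZTEkZ4mZmqqqqZh2VndUMjV5mZiGUyI1nO7aUVRGiYZCATV4mZqqqqmZh2VomYVFebu7u7uYdnm9yUAAM0VWVBABR4mZmZmZmYh2VXm8uHeau7vN7dy6vNpQAABVVUQgAAN4mZmYmZmIh2Zmisy6mqqqq97u7u7vxQAAAGd2UxAANpmZmZiIiIh3ZmaKqqqqqpms3e3u7/1gAAA1d3ZDAAR5qqqpmYiId3ZlVoiYiJqpiJvMy7zMpQABR4l3ZDEBWbu7u6qZmHd3ZlVWd3ZniZh2ZniZmZcwACaaqWUxABSLzLvLqZmId3d2VVZmZmZ4dlMhJFZmUgABaaqHUxABNoq7u7qZiHd3d4hlVmVVVWZkMQASNEMQAAWamHZCASRneJmqqZh2Zmd4iHZmZUM0VUMhIiIREAAASKl2ZiIkV4iIiJmYdkREVWd3ZmZlQyNVQzNEQhAAAAN5l2ZnI0eJmZmIiHdkMjRVZmZVVVVUM0VURFVTEAAAJoh3d3dFiau7u6mHZUM0VmZnZURVZmZUMzRERUMQAAJYh3d3iHiqu8zMqXZDIjVndmZUM1Z3iIYxEjREQyIjRXh3d4iIiJiZq7uYdTEBNWZUQzIkZ4mql0EBJFVEVWZmd3d4iIhWVmd4h2ZUIAE1VDMiEjV4mrqFMyI0ZmZ3d2Z3d3d3dzRFZmVUVVMQAkVUQ0RVeJqqp0I0VVVndmZlVmd3d3d3RFZ3ZDRVQhE1ZlVFeaqqqpdTEkZmZmZlRERWZ3d3d3dWeIdUREMiNXiHZWi93KhlQhAkZ3d3dmVERVZmZnd3d2d3dVVVQzR5qph2it25UyEREkZ3d3d3ZlVWZ2ZmZ3d3d3ZWeIh3eKu8uoisy4UhIzNFZ3d3d3d3dmZmZlVmZ3ZmVFiqqqu7u83LqszJZDNXd3d3d3d3d3d3dmZlVVZmZlQ1iqmJqrqrvLu83bhURpqpmHd3d3d3d3d2ZlVVVVZmREeZdUVniJmYmrzcljNZzcqYd3d3d3d3dmZlVVVVVVVFaIZDMzNERERoq7ljE33+yoiIiIh3d3dmZmZVVUREQ1Z3ZERDIQAAATZ4hSAVvvyYiZmZmYiId3d3dmZVVVVDZndlVVQxAAAAI1VCACjeuFaKu8u7qpiIiIiIh3iImph3d2ZmZUIAAAEiMyECWbuERpvN3d3cupiJmZmZmqq8u3d3d3dmVUMyIjIQETV5qWR6zd3u7t3LqqqqmZqqqZq7Z3iIh3d3dmVEQgACRoq6eM///u7t3MzLu7qqqqmYd5p3eId4mZmYd2ZTERNHm8uc///tzLu7zMzMu6qpmId2eIh3VVaJqpmIiHZDNFesyp3/7LqZmJq83d3MupmYiHd4mYZDRWiZmIiIdlVWaLy4rdy6mZiHiJvM3dzLqpmImIiql1RGZ4iHdnZlZ3eJvKisuZmZqZiJqru7u7u7qpmaqpmIZWeIdlRFVVVoiIm7mKqXeJqqqqqqqZmJmqqpmJqqd3ZVd4dSESRWZniIiaqYmHdniZqruqmIiIiImYh4mqp2VEVVUwAAFFZ3eImaupiHd2d4iJqph2d3iIiId3iamWZlRUIAAAAkVnd3iazLqHd3d3d3d3ZmZmd4iHdmiaqpZneHUgAAE0VmZ3iJvNynd3dmdmZVVVZmd3eHdmeJmqlFaKqXQzRoiHdniJq93Jd3dmZ2ZVVVZmd3d3dmeIiamDNGisu6mrzLqYibzN3biIh2VnZmZWZ3d3d3d2aIiJl2M0VorMzN7t3MvM7u7smJuoZmdmZnd4iId3dmZ4iJmGVFVVZ5qr3d3d3e7/7cl4vLmHd3d4mYiIiHdmZ4mIqXZVZmZmd4m6qqvN7u25dmi8uYiIiaqpiIiIh4iJmZqpZmZmZmZlZ4d3eJq7qXZVaKqZmZmavKh2d4iImaqZq6hmZmd3dmVXdlVWZ3dlVVZ4iIiaqZq7l2Znd4mqqaq7llZ3d3d3ZndmVVVVVVVWZ4iHeJmYd4mGZmd3iZmaqrl1Vnd3eIiIiHZmZ2ZmZneImXZniHZVZ3d3d3eImZqql1RXd3eIiIiId3d4iHd3iImph2dmVVVVZ3d3d3iZqqlkNGeHd4iIh4h3eIiIiIiImrmHdmVWZmVWd3d3iaqql0I1Z4d3eId3d3eIiIiIiIm7uYiHZmZ3ZVVnd3eJqql1MkZ4h3d3d3d3d3iIeIh3irupmId3d3d2ZWd3eIqqmGQzVniHd3d3d3d3d3d3d3eKupiYiId2d3dmZ3d4mamHZDRneI"/>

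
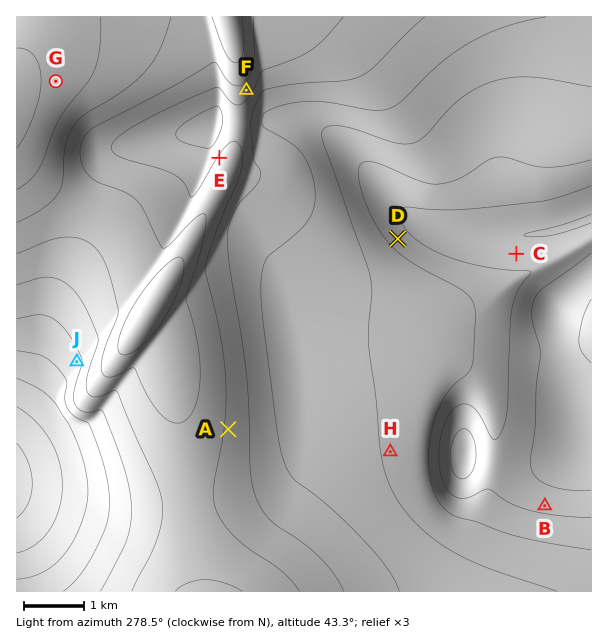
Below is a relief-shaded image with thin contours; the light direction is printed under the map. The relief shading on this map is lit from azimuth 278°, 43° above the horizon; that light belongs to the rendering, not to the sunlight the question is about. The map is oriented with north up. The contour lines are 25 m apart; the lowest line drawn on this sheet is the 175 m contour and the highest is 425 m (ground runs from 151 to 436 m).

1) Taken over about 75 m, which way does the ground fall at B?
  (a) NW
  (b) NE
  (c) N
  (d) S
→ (c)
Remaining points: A E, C N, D NE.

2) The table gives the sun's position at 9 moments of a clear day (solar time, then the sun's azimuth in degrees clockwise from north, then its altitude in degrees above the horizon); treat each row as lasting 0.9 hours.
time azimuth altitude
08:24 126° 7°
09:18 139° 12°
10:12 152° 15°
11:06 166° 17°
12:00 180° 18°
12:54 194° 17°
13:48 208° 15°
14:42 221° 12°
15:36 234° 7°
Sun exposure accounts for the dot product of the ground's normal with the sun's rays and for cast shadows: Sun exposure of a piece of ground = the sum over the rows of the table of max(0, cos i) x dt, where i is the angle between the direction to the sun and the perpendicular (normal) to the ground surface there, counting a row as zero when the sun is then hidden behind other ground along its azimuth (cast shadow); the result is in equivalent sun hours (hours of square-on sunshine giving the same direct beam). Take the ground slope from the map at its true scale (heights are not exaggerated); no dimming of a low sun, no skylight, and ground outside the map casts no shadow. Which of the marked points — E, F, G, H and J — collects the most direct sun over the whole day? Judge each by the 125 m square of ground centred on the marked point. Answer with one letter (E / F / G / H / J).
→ F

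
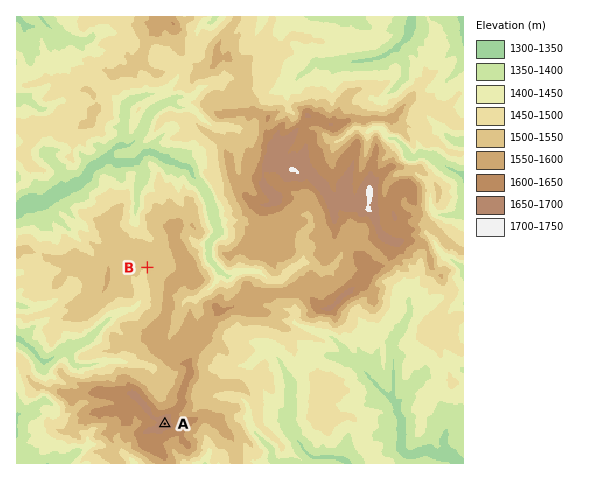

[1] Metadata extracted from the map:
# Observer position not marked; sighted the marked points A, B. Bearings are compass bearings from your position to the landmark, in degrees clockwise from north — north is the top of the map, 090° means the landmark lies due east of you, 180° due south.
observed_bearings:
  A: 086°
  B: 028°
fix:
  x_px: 60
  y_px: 431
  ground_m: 1510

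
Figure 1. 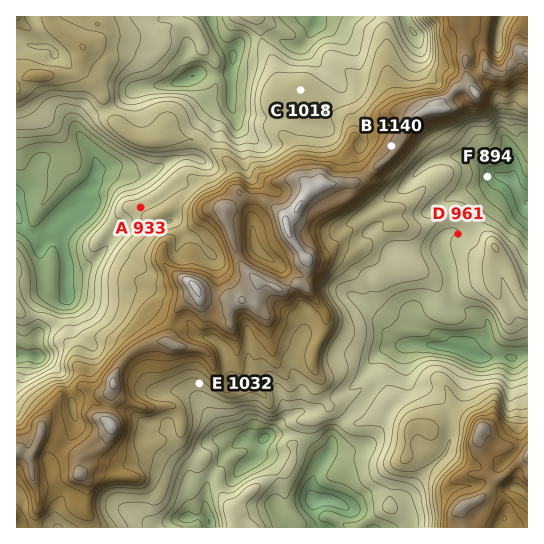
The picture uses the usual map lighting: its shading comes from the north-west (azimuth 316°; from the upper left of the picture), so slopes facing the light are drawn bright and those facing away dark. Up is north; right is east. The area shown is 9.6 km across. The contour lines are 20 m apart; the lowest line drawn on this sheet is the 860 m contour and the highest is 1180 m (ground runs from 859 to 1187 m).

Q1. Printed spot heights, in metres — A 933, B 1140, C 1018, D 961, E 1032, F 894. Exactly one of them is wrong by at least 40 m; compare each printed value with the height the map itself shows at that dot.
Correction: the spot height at A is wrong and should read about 1013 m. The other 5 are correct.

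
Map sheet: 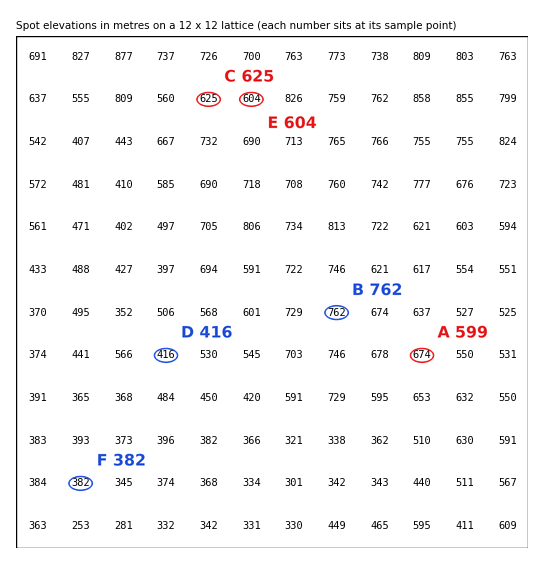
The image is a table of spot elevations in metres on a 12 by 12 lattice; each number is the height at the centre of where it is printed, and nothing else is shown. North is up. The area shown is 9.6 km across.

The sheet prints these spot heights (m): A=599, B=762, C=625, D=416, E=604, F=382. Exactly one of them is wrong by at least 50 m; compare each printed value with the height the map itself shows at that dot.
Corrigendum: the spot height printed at A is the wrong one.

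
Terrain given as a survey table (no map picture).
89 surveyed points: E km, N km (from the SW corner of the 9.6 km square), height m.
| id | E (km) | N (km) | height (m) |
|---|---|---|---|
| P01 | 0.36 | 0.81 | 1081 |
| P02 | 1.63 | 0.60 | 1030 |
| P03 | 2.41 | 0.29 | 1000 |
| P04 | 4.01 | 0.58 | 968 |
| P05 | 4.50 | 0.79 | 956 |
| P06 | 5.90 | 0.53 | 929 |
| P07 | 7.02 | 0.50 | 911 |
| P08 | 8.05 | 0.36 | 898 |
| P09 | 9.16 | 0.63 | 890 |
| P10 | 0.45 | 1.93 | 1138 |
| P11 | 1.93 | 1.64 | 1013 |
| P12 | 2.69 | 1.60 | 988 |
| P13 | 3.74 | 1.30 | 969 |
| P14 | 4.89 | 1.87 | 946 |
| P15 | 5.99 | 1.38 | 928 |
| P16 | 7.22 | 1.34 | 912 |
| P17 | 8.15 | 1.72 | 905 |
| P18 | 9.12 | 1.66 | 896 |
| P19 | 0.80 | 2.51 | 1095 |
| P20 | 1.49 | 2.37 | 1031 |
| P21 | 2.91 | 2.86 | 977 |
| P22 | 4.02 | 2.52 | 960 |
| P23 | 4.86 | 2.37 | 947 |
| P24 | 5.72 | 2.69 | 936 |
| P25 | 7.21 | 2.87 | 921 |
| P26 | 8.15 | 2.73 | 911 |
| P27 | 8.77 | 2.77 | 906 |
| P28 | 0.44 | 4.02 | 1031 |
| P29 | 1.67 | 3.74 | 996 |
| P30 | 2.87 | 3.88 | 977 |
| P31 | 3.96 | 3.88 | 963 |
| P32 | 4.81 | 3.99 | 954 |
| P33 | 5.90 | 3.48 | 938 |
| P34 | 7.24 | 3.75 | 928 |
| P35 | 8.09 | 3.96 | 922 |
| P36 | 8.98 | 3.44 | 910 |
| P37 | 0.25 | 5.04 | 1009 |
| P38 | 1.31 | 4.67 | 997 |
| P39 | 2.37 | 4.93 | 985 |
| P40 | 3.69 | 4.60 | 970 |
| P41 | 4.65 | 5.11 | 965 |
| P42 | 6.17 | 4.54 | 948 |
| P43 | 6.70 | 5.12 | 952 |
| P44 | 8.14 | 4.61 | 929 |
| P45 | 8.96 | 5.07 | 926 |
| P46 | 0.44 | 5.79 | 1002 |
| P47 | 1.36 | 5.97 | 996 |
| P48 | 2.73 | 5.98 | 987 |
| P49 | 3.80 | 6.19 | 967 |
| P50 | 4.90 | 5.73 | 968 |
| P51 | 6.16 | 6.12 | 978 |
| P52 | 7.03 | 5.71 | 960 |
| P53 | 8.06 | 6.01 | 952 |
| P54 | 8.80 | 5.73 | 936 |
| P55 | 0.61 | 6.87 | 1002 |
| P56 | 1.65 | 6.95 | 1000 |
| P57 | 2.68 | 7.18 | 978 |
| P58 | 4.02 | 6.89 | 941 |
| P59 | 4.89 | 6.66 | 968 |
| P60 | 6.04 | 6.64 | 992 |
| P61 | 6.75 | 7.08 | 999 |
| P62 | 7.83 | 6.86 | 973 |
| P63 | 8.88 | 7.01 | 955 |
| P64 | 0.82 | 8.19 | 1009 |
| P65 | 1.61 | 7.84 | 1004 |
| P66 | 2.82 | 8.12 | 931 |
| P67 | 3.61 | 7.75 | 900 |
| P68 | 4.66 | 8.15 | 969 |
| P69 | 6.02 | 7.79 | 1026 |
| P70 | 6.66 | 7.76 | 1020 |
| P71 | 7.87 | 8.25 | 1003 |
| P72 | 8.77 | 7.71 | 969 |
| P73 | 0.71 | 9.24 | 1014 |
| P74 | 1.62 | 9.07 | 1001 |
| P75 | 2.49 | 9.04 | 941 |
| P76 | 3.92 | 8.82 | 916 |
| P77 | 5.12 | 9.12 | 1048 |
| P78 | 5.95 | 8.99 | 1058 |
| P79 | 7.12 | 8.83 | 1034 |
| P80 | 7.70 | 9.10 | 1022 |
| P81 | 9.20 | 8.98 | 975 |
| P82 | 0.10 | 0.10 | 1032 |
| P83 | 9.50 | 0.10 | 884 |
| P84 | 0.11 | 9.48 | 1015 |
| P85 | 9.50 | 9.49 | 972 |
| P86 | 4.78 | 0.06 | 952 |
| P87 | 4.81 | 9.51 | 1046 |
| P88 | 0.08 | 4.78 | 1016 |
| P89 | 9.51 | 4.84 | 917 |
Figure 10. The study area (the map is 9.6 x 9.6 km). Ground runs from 880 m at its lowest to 1140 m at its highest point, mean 970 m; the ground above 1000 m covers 23.5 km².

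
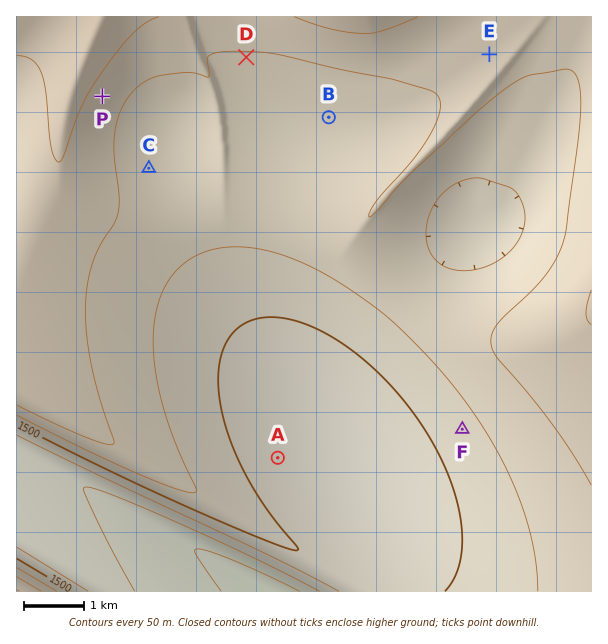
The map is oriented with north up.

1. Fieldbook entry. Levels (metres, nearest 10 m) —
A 1470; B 1560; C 1580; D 1600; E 1620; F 1530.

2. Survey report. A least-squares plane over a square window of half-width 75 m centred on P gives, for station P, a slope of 5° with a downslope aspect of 119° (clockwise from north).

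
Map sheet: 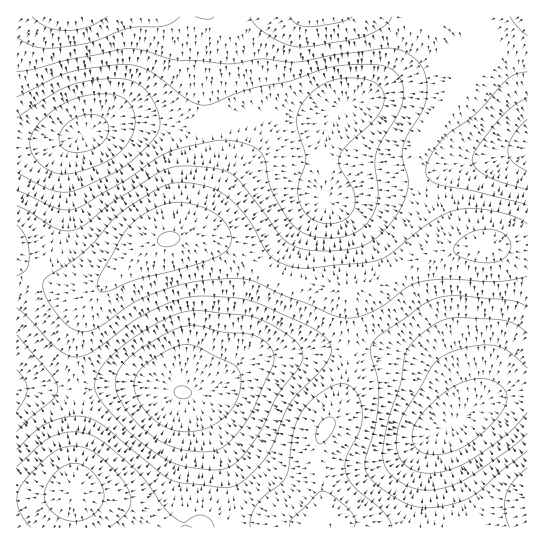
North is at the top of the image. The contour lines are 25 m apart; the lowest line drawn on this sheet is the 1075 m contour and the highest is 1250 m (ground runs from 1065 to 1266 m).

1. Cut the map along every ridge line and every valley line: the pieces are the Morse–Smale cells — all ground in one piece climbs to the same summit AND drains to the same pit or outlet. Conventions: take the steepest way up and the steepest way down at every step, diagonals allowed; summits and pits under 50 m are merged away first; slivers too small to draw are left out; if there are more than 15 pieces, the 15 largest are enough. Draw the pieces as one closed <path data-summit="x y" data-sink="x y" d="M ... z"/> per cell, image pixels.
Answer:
<path data-summit="73 17" data-sink="85 134" d="M522 16l-505 0-1 129 41-2 49-18 13-2 82 5 53-12 67 3 17-11-11 18-6 28 2 35 2 9 5 2 31-15 54-8 1-27 7-13 52-63 22-37z"/><path data-summit="169 239" data-sink="85 134" d="M334 112l-13 7-67-3-53 12-82-5-13 2-49 18-40 2-1 117 37 23 20 7 14 1 14-5 36-32 26-16 14-3 29 0 19 7 37 25 24 12 51 8 18 0 19-5 55-28 34-7 2-2-10-2-16-20-18-32-4-17-46 7-17 5-24 12-5-2-4-21 0-23 3-20z"/><path data-summit="75 491" data-sink="182 393" d="M349 348l-28 1-26 6-40 4-16 8-21 17-13 7-14 2-54-9-55 5-65 0-1 109 23 1 36-8 10 5 33 8 31 16 16 5 37-2 3 5 117 0 1-6 5-5-4-11-5-31 0-29 4-13 12-18 8-18 6-28z"/><path data-summit="169 239" data-sink="182 393" d="M206 237l-29 0-14 3-26 16-36 32-14 5-14-1-20-7-36-22-1 126 66 0 55-5 54 9 14-2 13-7 21-17 16-8 94-12 0-48-2-10-44-4-17-4-24-12-37-25z"/><path data-summit="75 491" data-sink="449 425" d="M367 348l-18 1 0 20-6 28-8 18-12 18-4 13 0 29 5 31 4 11-5 5 0 5 204 1 1-135-10-1-19 4-22 11-22 14 2-19-2-8-17-22-23-13z"/><path data-summit="169 239" data-sink="449 425" d="M527 247l-53 0-36 6-20 7-44 24-25 5 0 58 42 5 24 7 16 8 13 11 11 16 2 8-2 19 38-22 17-6 17-1z"/><path data-summit="73 17" data-sink="527 146" d="M527 16l-13 5-17 16-22 37-52 63-6 9-2 12 2 18 14-3 31-10 37-6 29-8z"/><path data-summit="169 239" data-sink="527 146" d="M527 149l-28 8-37 6-45 14 4 16 10 18 16 26 8 8 11 3 62-2z"/><path data-summit="75 491" data-sink="85 134" d="M75 491l-25 6-33 2-1 28 188 0-2-4-13 0-10 2-20-1-41-20-33-8z"/>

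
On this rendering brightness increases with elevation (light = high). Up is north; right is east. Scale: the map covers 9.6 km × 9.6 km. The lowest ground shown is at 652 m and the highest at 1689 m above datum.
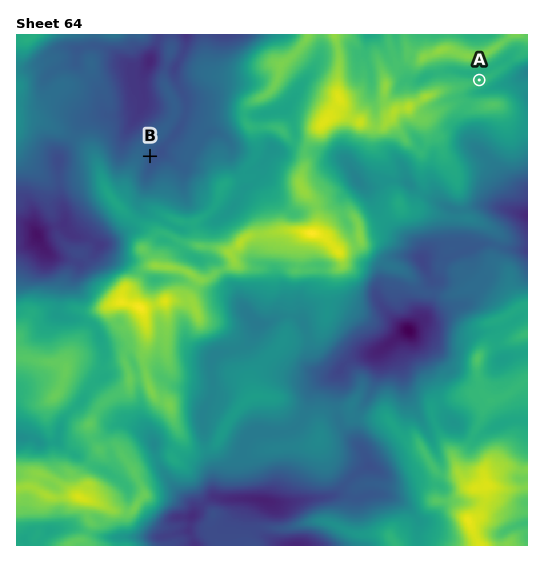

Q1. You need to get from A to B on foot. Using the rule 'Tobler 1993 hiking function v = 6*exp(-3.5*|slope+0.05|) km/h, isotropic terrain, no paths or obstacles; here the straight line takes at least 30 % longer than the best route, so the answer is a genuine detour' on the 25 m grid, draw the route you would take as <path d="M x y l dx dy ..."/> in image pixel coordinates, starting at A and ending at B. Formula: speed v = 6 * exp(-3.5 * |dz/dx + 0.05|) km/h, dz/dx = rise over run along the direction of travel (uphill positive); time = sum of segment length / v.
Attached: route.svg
<path d="M479 80l-48 24-13 13-5 3-8 0-3 1-3 6-1 1-3 1-1 0-8 4-28 0-8-4-8 0-8 4-8 8-5 3-10 0-5 3-3-2-1-2-4 4-1-3-3-1-7 0-13-7-7 0-2 1-4 4-3 6-1 1-3 1-8 8-13 7-3 0-13-7-14 0-10 6-6 0-2 1-10 0-5-3-11 0-2 2-2 0-2-2-3-5"/>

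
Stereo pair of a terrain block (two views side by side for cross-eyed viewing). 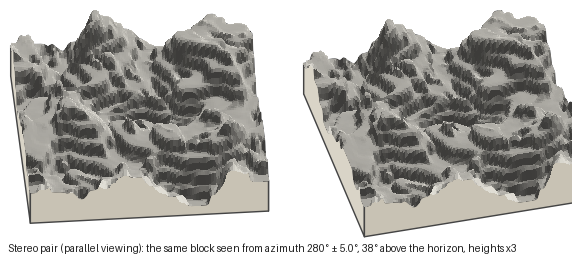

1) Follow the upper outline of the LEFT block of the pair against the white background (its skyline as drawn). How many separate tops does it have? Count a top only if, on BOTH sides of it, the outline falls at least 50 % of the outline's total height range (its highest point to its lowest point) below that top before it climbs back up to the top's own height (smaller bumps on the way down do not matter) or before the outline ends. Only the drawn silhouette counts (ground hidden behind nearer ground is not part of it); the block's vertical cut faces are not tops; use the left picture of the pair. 0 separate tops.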